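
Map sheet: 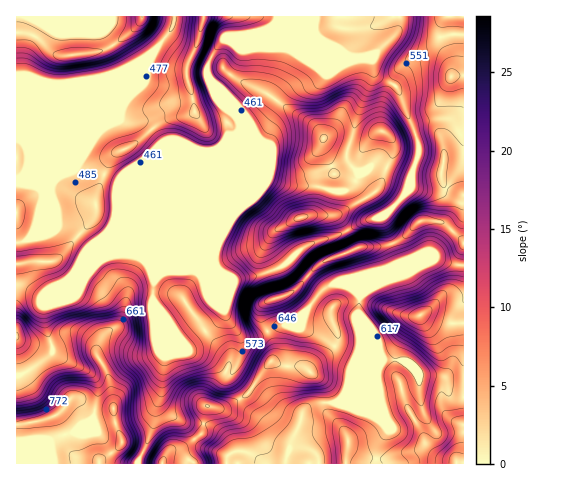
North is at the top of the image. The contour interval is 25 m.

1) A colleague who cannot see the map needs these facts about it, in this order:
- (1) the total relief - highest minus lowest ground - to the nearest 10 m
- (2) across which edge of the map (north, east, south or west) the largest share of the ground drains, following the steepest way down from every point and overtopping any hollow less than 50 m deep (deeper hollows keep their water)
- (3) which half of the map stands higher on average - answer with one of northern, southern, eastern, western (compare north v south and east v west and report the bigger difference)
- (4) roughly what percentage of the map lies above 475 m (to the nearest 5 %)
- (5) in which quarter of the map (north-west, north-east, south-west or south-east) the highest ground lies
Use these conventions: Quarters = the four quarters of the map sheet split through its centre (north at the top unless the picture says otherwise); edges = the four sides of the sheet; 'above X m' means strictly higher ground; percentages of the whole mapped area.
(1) From the lowest to the highest ground is roughly 450 m.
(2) The largest share of the runoff leaves by the northern edge.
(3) On average the southern half of the map is the higher ground.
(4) About 80 % of the map lies above 475 m.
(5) Look to the south-east quarter for the highest ground.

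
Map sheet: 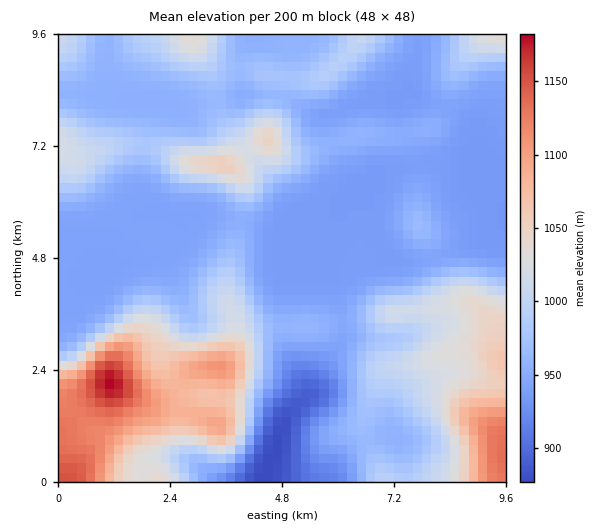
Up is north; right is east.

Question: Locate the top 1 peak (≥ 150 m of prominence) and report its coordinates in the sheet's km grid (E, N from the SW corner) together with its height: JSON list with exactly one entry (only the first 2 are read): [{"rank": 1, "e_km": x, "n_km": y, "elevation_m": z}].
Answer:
[{"rank": 1, "e_km": 1.14, "n_km": 2.11, "elevation_m": 1184}]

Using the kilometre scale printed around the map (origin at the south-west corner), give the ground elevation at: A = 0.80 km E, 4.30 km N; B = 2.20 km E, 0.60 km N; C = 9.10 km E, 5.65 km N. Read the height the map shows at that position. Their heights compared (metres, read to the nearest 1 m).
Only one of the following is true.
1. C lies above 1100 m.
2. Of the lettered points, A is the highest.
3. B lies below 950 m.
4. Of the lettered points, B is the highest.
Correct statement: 4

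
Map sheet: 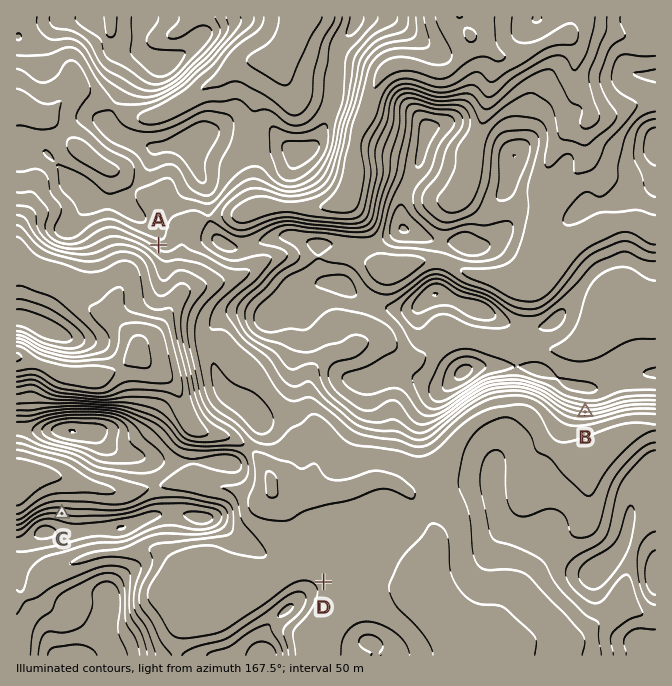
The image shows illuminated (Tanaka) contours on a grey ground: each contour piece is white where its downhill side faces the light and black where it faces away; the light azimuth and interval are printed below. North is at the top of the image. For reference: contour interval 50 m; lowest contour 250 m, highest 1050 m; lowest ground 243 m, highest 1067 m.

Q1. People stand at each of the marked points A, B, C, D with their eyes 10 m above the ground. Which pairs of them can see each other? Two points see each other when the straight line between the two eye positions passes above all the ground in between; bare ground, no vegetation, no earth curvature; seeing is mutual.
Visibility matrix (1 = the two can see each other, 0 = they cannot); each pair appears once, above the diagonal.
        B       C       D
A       0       0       0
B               1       1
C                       0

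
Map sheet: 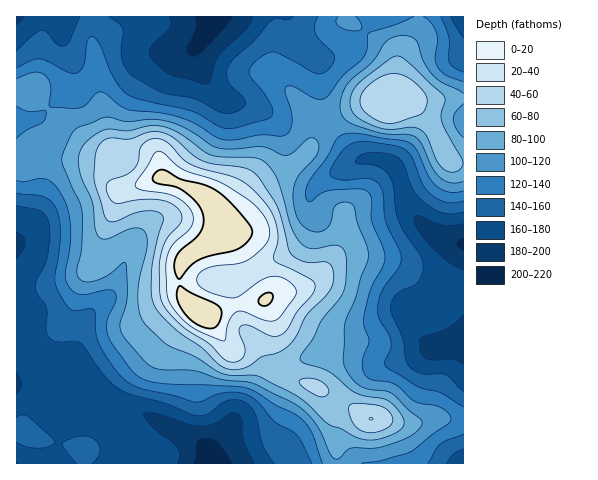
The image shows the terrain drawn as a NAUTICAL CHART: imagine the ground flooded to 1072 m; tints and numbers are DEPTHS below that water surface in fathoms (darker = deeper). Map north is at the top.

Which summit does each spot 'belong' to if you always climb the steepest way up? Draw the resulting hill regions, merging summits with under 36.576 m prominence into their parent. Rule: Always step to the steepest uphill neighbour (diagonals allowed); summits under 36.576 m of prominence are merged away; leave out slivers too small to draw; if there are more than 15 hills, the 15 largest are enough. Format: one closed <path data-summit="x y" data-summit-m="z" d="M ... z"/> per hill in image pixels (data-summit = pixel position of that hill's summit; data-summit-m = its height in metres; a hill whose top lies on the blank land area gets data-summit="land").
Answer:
<path data-summit="land" d="M374 16l-358 1 1 447 193 0 1-11 3-7 21-27 21-21 16-26 11-7 35-9 43 2 25 6 27-6 22-11 29-5 0-98-22-5-17-12-11-12-8-15-6-24-5-9-6-5-12-4-21 0-26-33-8-17-3-42-7-10 9 3 26-8 12-11z"/><path data-summit="371 419" data-summit-m="999" d="M463 343l-28 4-22 11-27 6-25-6-43-2-35 9-11 7-16 26-21 21-21 27-3 7 0 10 252 1z"/><path data-summit="385 96" data-summit-m="998" d="M463 16l-88 0-16 24-9 9-18 8-16 2 3 7 3 42 6 14 9 12 19 24 21 0 15 6 8 12 6 24 12 21 20 15 20 8 6-1z"/>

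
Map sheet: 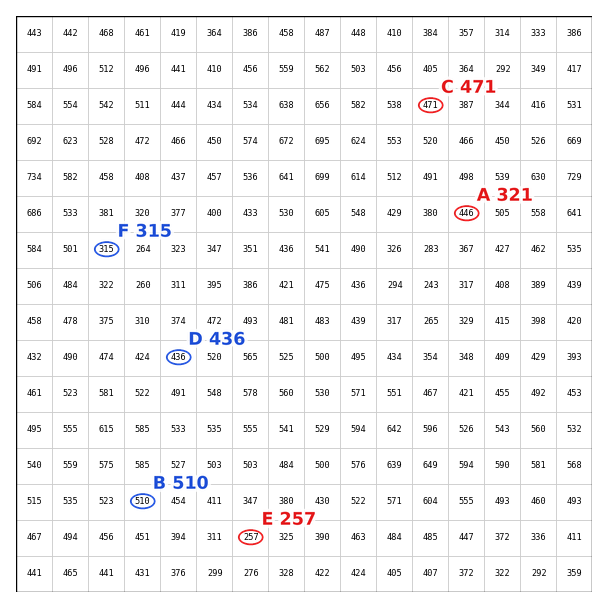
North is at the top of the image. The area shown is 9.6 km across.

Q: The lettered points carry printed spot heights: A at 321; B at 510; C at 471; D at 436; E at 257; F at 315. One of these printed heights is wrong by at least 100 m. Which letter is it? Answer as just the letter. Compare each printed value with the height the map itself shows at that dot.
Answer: A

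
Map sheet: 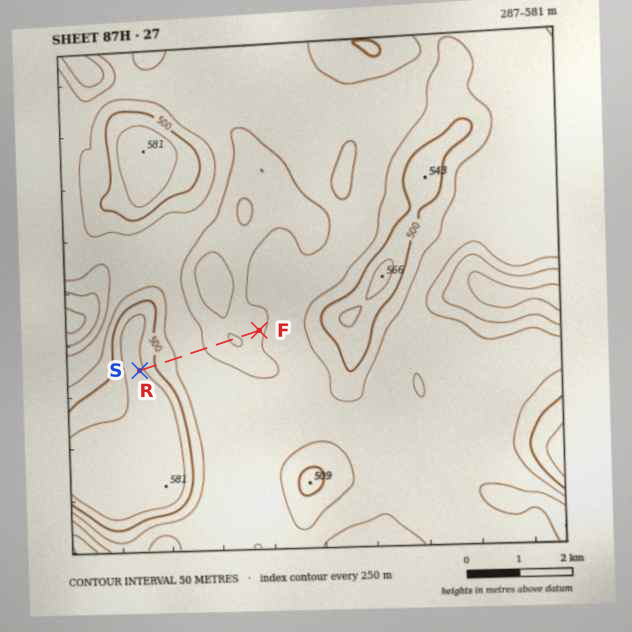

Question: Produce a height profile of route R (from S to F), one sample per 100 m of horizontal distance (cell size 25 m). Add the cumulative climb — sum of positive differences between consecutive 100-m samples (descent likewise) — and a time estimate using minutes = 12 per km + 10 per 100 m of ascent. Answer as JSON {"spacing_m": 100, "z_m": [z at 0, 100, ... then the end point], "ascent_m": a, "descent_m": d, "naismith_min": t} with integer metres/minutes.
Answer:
{"spacing_m": 100, "z_m": [563, 548, 526, 504, 485, 473, 464, 454, 445, 437, 431, 424, 416, 406, 394, 382, 370, 360, 353, 349, 349, 351, 355, 361, 370, 379], "ascent_m": 30, "descent_m": 214, "naismith_min": 33}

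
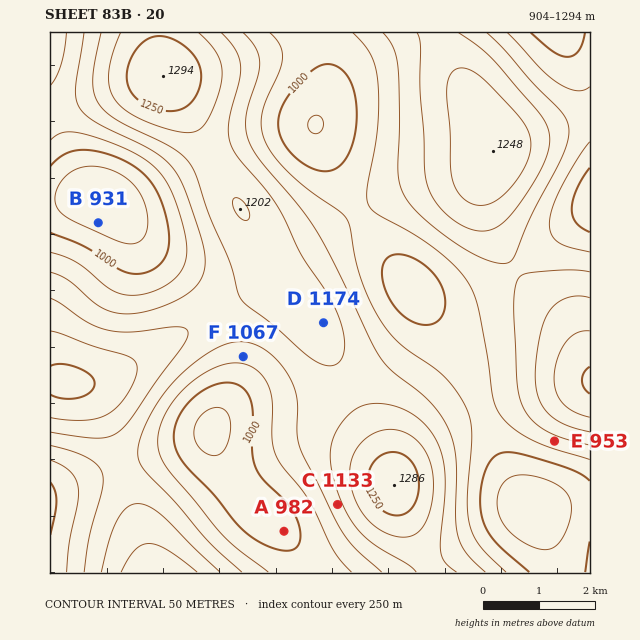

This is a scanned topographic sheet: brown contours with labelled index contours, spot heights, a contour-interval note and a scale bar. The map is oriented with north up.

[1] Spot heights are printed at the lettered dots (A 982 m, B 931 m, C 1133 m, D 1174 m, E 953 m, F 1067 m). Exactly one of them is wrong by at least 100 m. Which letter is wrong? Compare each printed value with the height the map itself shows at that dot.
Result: E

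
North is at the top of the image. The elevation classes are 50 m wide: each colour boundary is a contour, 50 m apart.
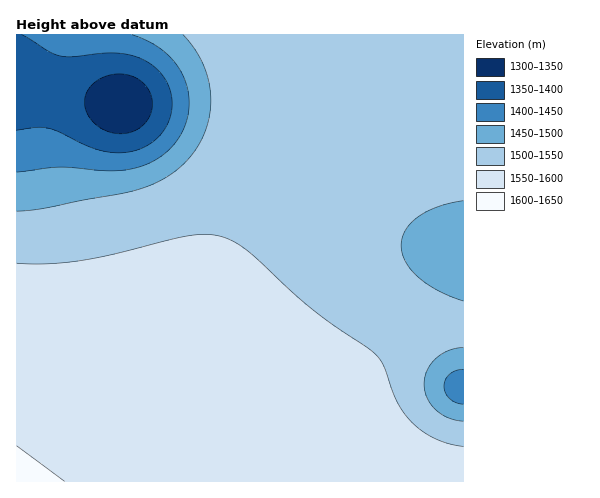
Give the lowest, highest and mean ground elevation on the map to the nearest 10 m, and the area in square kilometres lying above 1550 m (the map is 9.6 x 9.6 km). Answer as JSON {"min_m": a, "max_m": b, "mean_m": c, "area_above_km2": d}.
{"min_m": 1320, "max_m": 1600, "mean_m": 1530, "area_above_km2": 37.6}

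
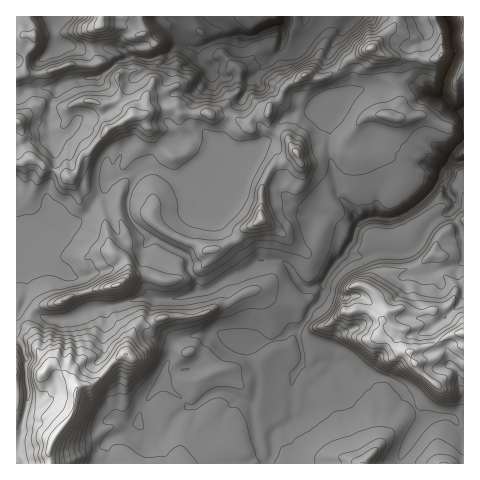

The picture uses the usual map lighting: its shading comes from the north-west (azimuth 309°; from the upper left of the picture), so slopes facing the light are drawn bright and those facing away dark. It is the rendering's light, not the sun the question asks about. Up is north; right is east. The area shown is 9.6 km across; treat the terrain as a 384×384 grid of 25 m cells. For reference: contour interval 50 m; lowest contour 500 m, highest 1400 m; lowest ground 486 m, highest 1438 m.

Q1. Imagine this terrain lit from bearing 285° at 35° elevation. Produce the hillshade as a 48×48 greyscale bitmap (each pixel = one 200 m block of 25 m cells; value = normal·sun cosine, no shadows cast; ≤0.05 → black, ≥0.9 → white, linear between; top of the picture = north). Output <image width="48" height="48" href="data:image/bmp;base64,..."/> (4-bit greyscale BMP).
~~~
<image width="48" height="48" href="data:image/bmp;base64,Qk32BAAAAAAAAHYAAAAoAAAAMAAAADAAAAABAAQAAAAAAIAEAAATCwAAEwsAABAAAAAAAAAAAAAAABEREQAiIiIAMzMzAERERABVVVUAZmZmAHd3dwCIiIgAmZmZAKqqqgC7u7sAzMzMAN3d3QDu7u4A////AL3pMzNpmpmqqZmZmZiaqqq7vMlEeszKh83qIjNpqZmqqZmZmYiaqqu6qruEaby6iN3rIBNYmZmqqpmZmYiZqqqqqqunV6u5iM3tgAJoiJmqqpmZmYiZqqqqqqqph5q6mLzdxABIiImqqqmZmYmZmqqqqqqpmImqmZzcyQAWiHmqmaqpmYmZmaqqqqqZmZmZmWvLyzAEh2iqmZmpmZmZmaqqqqqpmZqXZlvKvHEBZ1eZmpiJmZmZmqqqqqqpmauoIWzIq6YQRkR5qqmImYiZmaqqqqqpmavHIY3XmoiUJTFImqqpiIiZmaqqqpmZmqqIZI36iHardkAFmZqqmImZmZqZqqq6ipdnma38mId86mACmpiIiZqpmZqZmrqrqpd3iu3bl4iL7GMjiqh4mZqqmZqZq7uaupmImu25mamK3HVUaJiJmZmZmqqZvN2oiIrMu9uYmruqzKdkVmZomZmZib7Jis7JiHet7rqIiau7vMmpd3ZFeJmZiJzvyIvJeIiJzrupZGiaq7maqquVZ4mYiYnP/Zmqh4mYmqvdxjVmVomJqqu6mIiIiIiu/suoiImbl6q7zLu5QBWId3mru6mHiIie/7uGaJmbupqqqr3u1QSZhmd4q7qYeJiM/9hmeZmqqpmZmqvN21WJmJl2eKupiahp3duZmZmZmZmZmqq7uneZmKuGVnipmqhmrMzKq7qYiJmZqru7l2ipmbynVWeJmZh2e8qqqs24d5mZmqvLl3iZqquph1Z4h3iHacuqqa3Zh5mZmqu7mHiqqZmqu4ZnhmmXd7yqqpvbdpmZmaq6mIqpiJmazdpUVmmYhoyqu6m9p5mZmZqqmKuXiJmZrO5yV3iZhmeZnNuqzZmZmpiamauYeJmZmt6Ed3iZiIiIZI3Zm5iJqpeKqauoiJmZms2ViHeZmZiZlzbbrJmKuXZ5qauYiZmZmb2WiXZ4mZmZmXJ8zZmJylRoqZqpmZmZmay3inVomZmZmYUp7niYu3RYmZmpmJmZmavJmnRYmZmZmYYl76l3rLU3mZmqmHiZmZrMu2NYqZiZmIYxn6horMo0iZmaqYiZmZm87EN5qZmZmYhRXXd5q8yTR5mHiZiJmYic21WKuYmZmIiGAFVpqrzqRHl2eIiJqpeKuXeKuoiZmHiZMDRpqavduGdViImImqmHiYiZq6mZl2eZQHZpuYqrzadViZunebymWImZq8u6mIhkILqIvLqpq7l3mIqpiM3JVniZmru7qHZEiaqYrMuqqrt2h2icyJvNhnd5maqqqVIb23eHirq8uayXl0SMynreyWZmeJmqmHYW/WeHVnid2IuniVN7yord3sd3Z4iIiHcx73asuHh2q5iJl2ebyneszdqLuIh2d4hQn3RazKunV5mHmHm7qZmKq92r7bmGV5qwCpUVq8uXeZlROJm7mbuYmr3K3/10V5rBCacjm7llaJhiJ5mIiau5q6zJvv6mZ3mwX6c0vu2ER5czaKmIiJZ53ZrKnP7chmigX5Y2rf/VRnQmiJmZmZhDrqqqmt3upmpgvw=="/>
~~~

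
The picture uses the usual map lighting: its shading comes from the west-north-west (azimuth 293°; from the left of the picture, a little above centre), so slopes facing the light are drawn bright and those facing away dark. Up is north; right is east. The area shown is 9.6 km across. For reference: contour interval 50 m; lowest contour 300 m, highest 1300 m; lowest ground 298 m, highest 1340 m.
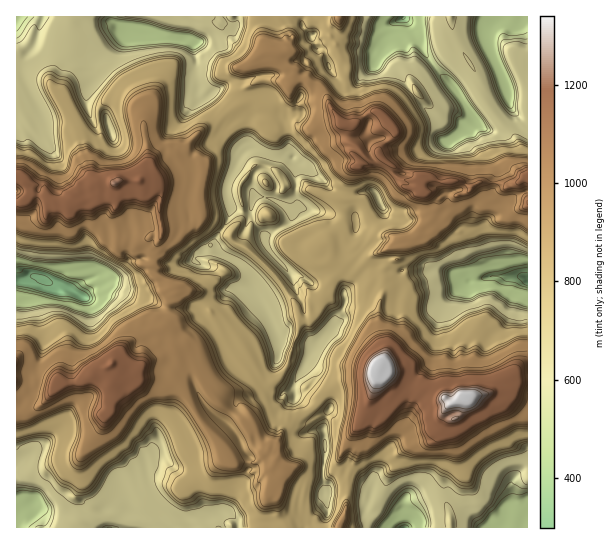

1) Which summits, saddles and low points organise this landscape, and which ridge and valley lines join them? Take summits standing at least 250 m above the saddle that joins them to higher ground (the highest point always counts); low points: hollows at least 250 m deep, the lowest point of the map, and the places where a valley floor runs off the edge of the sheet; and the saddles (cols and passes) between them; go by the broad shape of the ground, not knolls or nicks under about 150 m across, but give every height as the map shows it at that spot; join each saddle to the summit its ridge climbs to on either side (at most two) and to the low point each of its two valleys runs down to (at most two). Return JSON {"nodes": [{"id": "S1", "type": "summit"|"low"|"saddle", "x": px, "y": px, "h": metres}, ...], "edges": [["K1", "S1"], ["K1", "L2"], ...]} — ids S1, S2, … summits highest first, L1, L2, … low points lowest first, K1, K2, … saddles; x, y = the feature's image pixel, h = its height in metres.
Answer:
{"nodes": [
{"id": "S1", "type": "summit", "x": 379, "y": 367, "h": 1340},
{"id": "S2", "type": "summit", "x": 114, "y": 183, "h": 1227},
{"id": "S3", "type": "summit", "x": 389, "y": 121, "h": 1164},
{"id": "L1", "type": "low", "x": 41, "y": 278, "h": 298},
{"id": "L2", "type": "low", "x": 527, "y": 281, "h": 310},
{"id": "L3", "type": "low", "x": 403, "y": 18, "h": 345},
{"id": "L4", "type": "low", "x": 405, "y": 527, "h": 357},
{"id": "L5", "type": "low", "x": 33, "y": 502, "h": 472},
{"id": "L6", "type": "low", "x": 137, "y": 33, "h": 474},
{"id": "K1", "type": "saddle", "x": 38, "y": 195, "h": 1155},
{"id": "K2", "type": "saddle", "x": 493, "y": 183, "h": 1051},
{"id": "K3", "type": "saddle", "x": 21, "y": 406, "h": 995},
{"id": "K4", "type": "saddle", "x": 222, "y": 117, "h": 822},
{"id": "K5", "type": "saddle", "x": 382, "y": 270, "h": 822}],
"edges": [["K1", "S2"], ["K1", "L1"], ["K1", "L6"], ["K2", "S3"], ["K2", "L2"], ["K2", "L3"], ["K3", "S2"], ["K3", "L1"], ["K3", "L5"], ["K4", "S2"], ["K4", "S3"], ["K4", "L4"], ["K4", "L6"], ["K5", "S1"], ["K5", "S3"], ["K5", "L2"], ["K5", "L4"]]}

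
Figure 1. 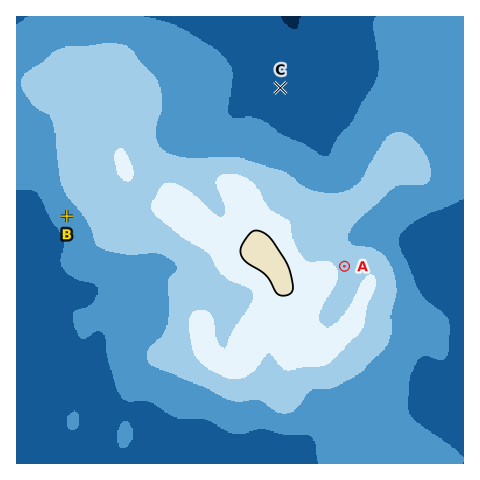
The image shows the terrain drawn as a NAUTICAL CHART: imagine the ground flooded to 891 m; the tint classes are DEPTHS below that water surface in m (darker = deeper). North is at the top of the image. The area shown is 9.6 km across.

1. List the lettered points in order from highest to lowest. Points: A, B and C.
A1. A B C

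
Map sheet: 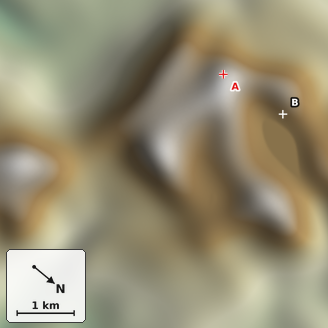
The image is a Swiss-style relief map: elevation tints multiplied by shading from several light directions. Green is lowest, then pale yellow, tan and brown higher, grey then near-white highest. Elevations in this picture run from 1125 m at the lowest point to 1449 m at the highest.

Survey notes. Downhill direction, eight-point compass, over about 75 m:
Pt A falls SW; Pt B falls E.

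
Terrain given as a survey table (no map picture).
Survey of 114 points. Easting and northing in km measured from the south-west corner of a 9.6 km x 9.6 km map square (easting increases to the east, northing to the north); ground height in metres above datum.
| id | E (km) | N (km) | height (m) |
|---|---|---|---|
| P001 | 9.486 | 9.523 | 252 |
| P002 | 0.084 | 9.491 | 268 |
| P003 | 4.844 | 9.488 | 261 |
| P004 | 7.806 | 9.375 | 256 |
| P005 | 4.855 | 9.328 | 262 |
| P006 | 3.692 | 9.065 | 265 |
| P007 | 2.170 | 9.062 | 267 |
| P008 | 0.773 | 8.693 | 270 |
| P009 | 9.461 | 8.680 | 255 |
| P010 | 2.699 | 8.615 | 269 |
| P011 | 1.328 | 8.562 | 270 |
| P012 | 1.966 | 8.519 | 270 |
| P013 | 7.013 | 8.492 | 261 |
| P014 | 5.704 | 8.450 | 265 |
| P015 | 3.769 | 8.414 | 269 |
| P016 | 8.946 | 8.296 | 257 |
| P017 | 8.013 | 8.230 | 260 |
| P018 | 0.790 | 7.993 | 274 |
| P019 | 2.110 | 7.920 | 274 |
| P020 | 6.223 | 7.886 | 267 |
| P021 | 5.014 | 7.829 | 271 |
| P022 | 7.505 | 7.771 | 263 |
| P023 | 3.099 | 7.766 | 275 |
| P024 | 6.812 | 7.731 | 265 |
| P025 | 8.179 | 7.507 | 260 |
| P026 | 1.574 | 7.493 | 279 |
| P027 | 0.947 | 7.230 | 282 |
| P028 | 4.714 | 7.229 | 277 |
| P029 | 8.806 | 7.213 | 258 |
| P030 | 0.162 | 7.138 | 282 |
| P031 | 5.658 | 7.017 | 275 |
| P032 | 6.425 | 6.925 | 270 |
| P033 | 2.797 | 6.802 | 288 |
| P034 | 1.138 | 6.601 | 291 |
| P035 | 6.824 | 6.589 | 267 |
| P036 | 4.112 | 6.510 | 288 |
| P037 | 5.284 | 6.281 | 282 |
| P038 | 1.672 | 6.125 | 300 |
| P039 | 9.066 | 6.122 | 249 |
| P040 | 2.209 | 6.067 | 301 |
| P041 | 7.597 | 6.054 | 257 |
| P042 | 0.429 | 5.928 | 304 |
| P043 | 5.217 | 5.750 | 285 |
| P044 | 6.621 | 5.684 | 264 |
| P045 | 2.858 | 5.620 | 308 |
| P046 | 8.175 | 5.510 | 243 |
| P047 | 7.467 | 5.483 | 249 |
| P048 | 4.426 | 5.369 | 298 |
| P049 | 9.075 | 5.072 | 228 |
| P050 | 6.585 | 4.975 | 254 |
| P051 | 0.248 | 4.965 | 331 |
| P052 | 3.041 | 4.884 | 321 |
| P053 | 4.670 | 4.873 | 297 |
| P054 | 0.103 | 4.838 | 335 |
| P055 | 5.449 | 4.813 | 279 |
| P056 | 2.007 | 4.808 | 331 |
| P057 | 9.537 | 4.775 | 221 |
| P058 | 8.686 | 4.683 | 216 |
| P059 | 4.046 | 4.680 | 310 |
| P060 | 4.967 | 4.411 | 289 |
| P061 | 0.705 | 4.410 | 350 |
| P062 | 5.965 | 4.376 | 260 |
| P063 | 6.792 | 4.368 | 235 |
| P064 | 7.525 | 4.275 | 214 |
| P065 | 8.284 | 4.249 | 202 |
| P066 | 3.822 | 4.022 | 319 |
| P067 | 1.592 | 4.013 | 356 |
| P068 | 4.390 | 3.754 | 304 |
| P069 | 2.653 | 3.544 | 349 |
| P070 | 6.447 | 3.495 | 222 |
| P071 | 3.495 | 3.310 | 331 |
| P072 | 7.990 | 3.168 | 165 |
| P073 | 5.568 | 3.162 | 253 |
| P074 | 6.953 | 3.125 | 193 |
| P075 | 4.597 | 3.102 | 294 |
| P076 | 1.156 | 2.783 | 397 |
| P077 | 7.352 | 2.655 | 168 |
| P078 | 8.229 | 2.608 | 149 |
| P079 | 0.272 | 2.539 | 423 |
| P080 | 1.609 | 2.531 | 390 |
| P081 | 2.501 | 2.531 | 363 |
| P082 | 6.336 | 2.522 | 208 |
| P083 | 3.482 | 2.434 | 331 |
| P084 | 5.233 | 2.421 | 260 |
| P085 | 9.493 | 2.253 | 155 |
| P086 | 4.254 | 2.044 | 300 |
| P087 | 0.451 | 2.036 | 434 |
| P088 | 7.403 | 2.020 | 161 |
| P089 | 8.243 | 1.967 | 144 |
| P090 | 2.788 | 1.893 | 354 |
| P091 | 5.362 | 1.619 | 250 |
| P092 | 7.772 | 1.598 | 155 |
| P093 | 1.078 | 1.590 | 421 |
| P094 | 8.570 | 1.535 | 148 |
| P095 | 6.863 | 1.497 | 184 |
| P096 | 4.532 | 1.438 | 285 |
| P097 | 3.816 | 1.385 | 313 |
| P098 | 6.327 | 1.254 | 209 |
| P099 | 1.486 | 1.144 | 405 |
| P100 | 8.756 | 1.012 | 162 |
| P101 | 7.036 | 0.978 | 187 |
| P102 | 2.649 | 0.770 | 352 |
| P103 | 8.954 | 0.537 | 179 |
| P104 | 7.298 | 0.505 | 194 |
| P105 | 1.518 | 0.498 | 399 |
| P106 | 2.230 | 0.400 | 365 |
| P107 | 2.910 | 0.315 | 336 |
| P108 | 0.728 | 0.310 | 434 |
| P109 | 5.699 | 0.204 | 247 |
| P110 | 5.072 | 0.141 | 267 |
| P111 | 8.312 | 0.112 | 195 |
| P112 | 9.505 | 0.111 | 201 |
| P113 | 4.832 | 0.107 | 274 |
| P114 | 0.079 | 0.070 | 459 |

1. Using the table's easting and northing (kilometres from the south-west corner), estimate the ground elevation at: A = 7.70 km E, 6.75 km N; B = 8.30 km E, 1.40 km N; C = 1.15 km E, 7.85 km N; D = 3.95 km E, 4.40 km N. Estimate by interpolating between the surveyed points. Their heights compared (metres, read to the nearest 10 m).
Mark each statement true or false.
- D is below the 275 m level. false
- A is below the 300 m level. true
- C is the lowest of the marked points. false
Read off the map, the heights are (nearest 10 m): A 260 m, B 150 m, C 280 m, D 310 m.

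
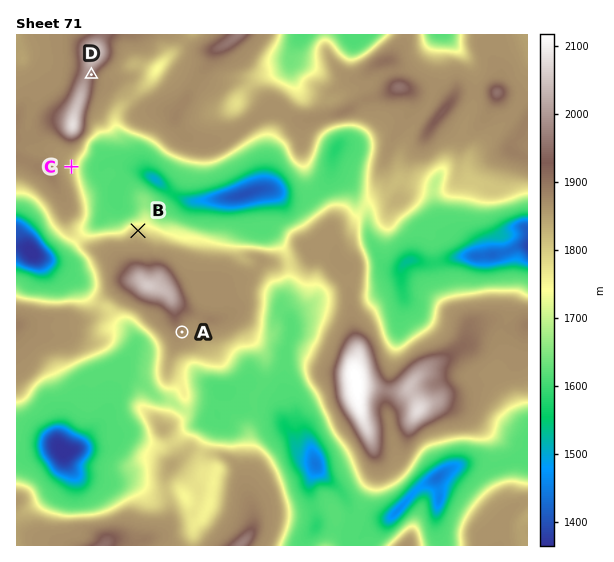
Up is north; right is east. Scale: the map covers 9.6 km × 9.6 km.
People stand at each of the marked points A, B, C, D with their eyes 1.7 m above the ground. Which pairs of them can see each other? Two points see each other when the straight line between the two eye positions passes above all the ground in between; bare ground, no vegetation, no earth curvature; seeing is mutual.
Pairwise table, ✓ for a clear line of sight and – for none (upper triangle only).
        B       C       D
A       –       –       –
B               ✓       ✓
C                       –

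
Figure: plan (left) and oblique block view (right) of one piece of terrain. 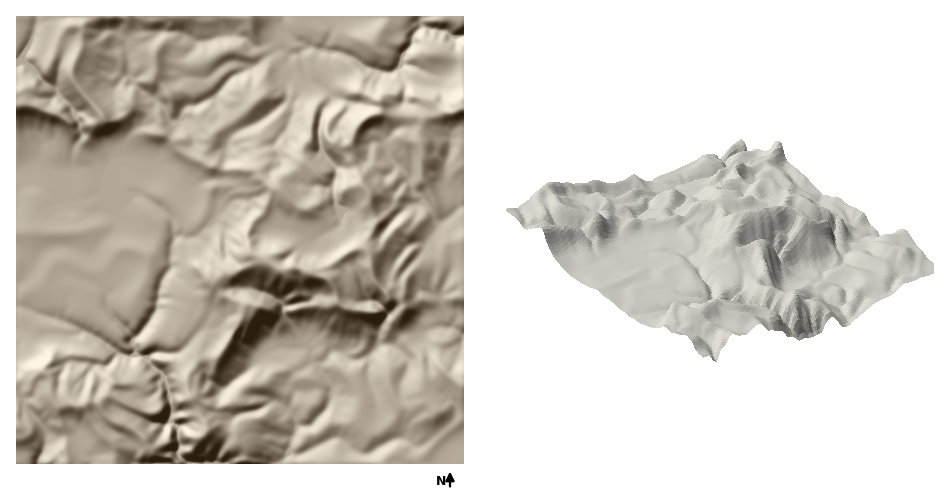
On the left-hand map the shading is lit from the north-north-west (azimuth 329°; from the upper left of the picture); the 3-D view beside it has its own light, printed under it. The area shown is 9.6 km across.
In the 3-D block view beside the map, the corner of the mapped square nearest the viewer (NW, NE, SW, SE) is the SW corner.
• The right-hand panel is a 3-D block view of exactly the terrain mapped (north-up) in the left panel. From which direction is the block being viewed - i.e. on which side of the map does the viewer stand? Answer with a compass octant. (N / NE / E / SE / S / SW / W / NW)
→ SW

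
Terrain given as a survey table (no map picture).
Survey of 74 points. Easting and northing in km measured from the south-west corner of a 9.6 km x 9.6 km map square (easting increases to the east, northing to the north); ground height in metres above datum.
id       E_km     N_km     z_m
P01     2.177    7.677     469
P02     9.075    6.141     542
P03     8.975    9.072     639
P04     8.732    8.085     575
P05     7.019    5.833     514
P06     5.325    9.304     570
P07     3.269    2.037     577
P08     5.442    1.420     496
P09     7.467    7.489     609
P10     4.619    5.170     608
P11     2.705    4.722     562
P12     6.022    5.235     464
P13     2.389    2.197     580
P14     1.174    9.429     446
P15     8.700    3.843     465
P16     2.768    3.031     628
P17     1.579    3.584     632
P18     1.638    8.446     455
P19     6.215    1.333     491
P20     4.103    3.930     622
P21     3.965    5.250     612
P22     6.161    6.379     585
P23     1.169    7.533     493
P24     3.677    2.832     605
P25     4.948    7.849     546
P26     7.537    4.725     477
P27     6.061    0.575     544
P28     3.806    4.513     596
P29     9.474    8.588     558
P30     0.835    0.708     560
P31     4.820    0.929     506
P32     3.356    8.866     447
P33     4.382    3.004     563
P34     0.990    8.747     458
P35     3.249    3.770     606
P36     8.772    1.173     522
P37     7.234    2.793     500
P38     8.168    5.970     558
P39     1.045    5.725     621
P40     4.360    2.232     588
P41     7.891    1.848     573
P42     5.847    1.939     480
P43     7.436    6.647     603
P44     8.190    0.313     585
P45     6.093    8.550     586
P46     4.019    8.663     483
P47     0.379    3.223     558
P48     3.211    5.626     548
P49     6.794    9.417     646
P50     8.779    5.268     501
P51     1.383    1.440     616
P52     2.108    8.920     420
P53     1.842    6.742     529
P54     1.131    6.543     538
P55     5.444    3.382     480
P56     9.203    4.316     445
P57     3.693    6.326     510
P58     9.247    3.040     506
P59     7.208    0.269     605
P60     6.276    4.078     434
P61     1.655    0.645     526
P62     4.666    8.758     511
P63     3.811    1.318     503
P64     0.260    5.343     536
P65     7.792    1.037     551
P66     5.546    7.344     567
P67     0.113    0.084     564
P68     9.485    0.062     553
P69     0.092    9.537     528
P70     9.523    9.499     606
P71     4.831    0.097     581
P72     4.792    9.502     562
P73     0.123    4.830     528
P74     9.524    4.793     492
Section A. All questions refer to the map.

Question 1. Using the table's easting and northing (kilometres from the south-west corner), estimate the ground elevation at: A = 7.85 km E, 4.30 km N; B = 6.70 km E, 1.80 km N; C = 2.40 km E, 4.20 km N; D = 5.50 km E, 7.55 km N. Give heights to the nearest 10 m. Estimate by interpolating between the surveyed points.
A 450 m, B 480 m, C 620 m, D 560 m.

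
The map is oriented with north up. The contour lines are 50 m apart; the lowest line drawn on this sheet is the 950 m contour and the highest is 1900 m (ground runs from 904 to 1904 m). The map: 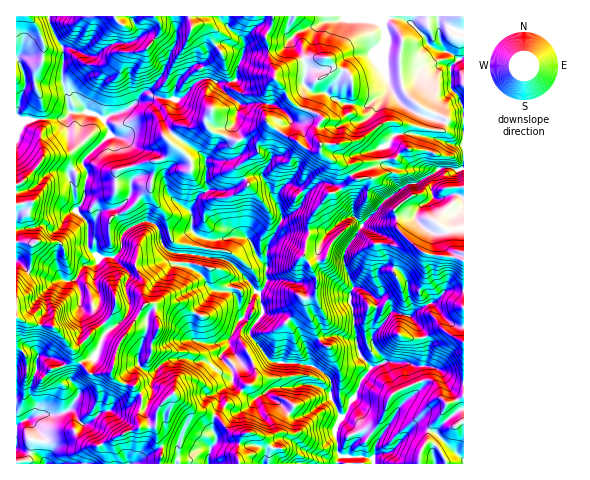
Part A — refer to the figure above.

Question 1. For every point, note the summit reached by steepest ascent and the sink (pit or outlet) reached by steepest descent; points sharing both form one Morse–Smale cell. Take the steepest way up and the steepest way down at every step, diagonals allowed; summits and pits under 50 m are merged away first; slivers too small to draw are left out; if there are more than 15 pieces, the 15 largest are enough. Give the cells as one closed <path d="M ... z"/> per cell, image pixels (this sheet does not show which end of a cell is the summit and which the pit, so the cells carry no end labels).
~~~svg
<path d="M463 16l-172 0-2 12 3 4 5 1-6 7 14 24-1 21 7 6-6 5-3 14-8 9-3 0-6-7-11-7-14-3-19 3-13-10-10-12 11-1 8-4 0-8 5-17-15-9-9 0-8 8-6 11-12 3-14 14-5 19-21-3-6 5-9 1-14 10-11 2-8 5 5 17-23 21-4 8-11 6-3 4 5 13 4 18-1 4 11 12 1 26 10 10 15 0 9-12 0-11 7-7 11-6 8-1 10 7 4 15 6 7 22 5-1 11 13 8 9 15 19 2 7 6 3 10 6 5-18 28 2 6-9 8 0 4 11 12 1 8-2 4-11 9 0 11 15 10 6 0 7-4 10-12 8-4 1 3 11 7 9 11 12 4 12-4 19-14 10 17-6 15 3 18 3 6-3 9 127-1 0-79-11-3-11-9-9-5-19-1-7-4-23 0-12-20 1-8 18-22 15 4 6-2 1-6-5-13 0-11-2-6-11-10-11-1-5 2-1 12 2 12-3 4-3 0-13-9-8-1-9-24 0-8 3-9 15-22 17-17 28-23 11-1 11-8-5-6-27 0-12-4-3-6 0-12 4-1 4-7 8-5 16 0 23 4 15 6 12 1 0-39-6-10-7-7-1-18 1-4 8-8 5-2z"/><path d="M451 168l-12 1-21 14-11 1-19 14-26 26-12 19-6 12 0 8 9 24 8 1 13 9 3 0 3-4-2-12 1-11 10-3 10 3 9 14 0 11 5 13-1 7 6-6 14-6 15 17 9 6 7 2 1-159-9 1z"/><path d="M173 16l-124 0 2 11 12 20 0 36 4 13 1 14 3 3 16-1 18 7 27-13 12-14 4-1 6-6 10-15 12-29z"/><path d="M172 252l-3 0-8 9-23 5-11 5 2 6-3 7 0 7 3 9 0 11-12 14-13 10-9 21-14 7 8 10 10 1 12-2 4 7 8 5 11 2 6 7 3 0 8-7 5-14-1-1-7 1-4-2-6-6-1-4 10-30 1-16 5-5 13 0 12 7 13 17 0-11 7-15 15-17-6-5-6-11-12-8 0-12z"/><path d="M266 392l-8 4-10 12-7 4-6 0-8-5-7-5 0-4-1 7-5 11 5 2 11 13 7 4 7-1-3 10 21 2 4 5-2 13 72 0 4-9-3-6-3-18 6-15-7-14-3-3-19 14-16 4-24-18z"/><path d="M48 16l-32 1 0 102 4 2 44-2 7-7-3-2-1-14-4-13 0-36-12-20z"/><path d="M17 261l-1 55 12 7 27 5 21 25 5 9 13-4 10-23 4-5-14-18-7-1-7-5 0-16-3-9-2-1-23 1-9-5-14-3z"/><path d="M17 344l-1 81 12-5 10 11 3 10 9 0 18-6 7 0 14 10 10 0 1-3-8-14-11-5-5-9-8-4 11-15-2-7-6-7 9-17-4-11-3-3-1 7-6 8-16 5-8 9-16-7-1-17z"/><path d="M87 112l-17 1-6 6-47 1-1 28 2 5 25 22 12-4 14 4 13-10 4-8 23-21 0-5-5-12z"/><path d="M291 39l-7 10-6 2-33 1-6 11-2 15-8 4-11 0 1 3 9 10 13 10 17-3 16 3 11 7 6 7 3 0 8-9 3-14 6-5-7-6 0-24-10-14z"/><path d="M76 211l-7 2-7 12-6 5-4 0-6-5-29 5-1 30 13 13 14 3 9 5 21 0 5-4 6-11 13-3 2-5-11-10-1-26z"/><path d="M221 356l-11 5-38-2-8 3-8 8-5 16-10 7 1 12-4 9 2 12 15 0 5-20 14-13 21 17 19 5 5-10 1-14 11-9 2-4-1-8z"/><path d="M220 16l-46 1 2 24-12 29-10 15-14 11-3 6 9-1 6-5 21 3 5-19 14-14 12-3 6-11 8-8 9 0 17 9 0-12-14-12z"/><path d="M17 149l-1 80 16-1 9-3 5 0 6 5 7-2 6-11 12-8-4-21-5-13-8-4-13 4-6-1-19-17z"/><path d="M166 309l-13 0-6 7 0 14-10 28 1 6 6 6 10 2 10-10 8-3 38 2 10-4 10-11-2-6-12 4-22-4-9-17z"/>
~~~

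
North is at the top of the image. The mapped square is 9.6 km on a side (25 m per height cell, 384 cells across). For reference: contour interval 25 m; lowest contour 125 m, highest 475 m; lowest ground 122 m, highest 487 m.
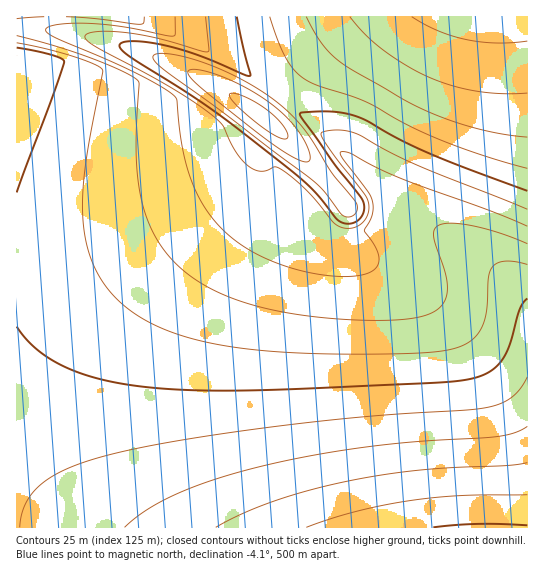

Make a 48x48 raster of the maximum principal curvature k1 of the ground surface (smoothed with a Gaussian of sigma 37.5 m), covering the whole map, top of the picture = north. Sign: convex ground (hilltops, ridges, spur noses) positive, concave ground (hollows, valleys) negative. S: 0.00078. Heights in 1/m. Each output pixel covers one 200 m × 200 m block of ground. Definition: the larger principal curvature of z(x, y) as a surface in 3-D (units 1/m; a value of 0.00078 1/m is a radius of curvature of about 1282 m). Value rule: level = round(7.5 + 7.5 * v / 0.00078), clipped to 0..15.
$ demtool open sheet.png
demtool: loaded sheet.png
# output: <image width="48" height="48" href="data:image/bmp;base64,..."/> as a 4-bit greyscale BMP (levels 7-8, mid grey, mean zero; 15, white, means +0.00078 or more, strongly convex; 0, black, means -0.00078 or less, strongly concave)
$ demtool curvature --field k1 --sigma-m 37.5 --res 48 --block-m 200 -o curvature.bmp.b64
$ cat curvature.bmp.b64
<image width="48" height="48" href="data:image/bmp;base64,Qk32BAAAAAAAAHYAAAAoAAAAMAAAADAAAAABAAQAAAAAAIAEAAATCwAAEwsAABAAAAAAAAAAAAAAABEREQAiIiIAMzMzAERERABVVVUAZmZmAHd3dwCIiIgAmZmZAKqqqgC7u7sAzMzMAN3d3QDu7u4A////AIiIiIiIiIiIiIiIiIiIiIiHd3d3d3d3iIiIiIiIiIiIiIiIiIiIiIiId3d3d3d3iIiIiIiIiIiIiIiIiIiIiIiIh3d3d3d4iIiIiIiIiIiIiIiIiIiIiIiIiHd3d3eIiIiIiIiIiIiIiIiIiIiIiIiIiId3d3eIiIiIiIiIiIiIiIiIiIiIiIiIiIh3d3iIiIiIiIiIiIiIiIiIiIiIiIiIiIiHd4iIiIiIiIiIiIiIiIiIiIiIiIiIiIiIiIiIiIiIiIiIiIiIiIiIiIiIiIiIiIiIiIiIiIiIiIiIiIiIiIiIiIiIiIiIiIiIiIiIiIiIiIiIiIiIiIiIiIiIiIiIiIiIiIiIiIiIiIiIiIiIiIiIiIiIiIiIiIiIiIiIiIiIiIiIiIiIiIiIiIiIiIiIiIiIiIiIiIiIiIiIiIiIiIiIiIiIiIiIiIiIiIiIiIiIiIiIiIiIiIiIiIiIiIiIiIiIiIiIiIiIiIiIiIiIiIiIiIiIiIiIiIiIiIiIiIiIiIiIiIiIiIiIiIiIiIiIiIiIiIiIiIiIiIiIiIiIiIiIiIiIiIiIiIiIiIiIiIiIiIiIiIiIiIiIiIiIiIiIiIiIiIiIiIiIiIiIiIiIiIiIiIiIiIiIiIiIiIiIiIiIiIiIiIiIiIiIiIiIiIiIiIiIiIiIiIiIiIiIiIiIiIiIiIiIiIiIiIiIiIiIiIiIiIiIiIiIiIiIiIiIiIiIiIiIiIiIiIiIiIiIiIiIiIiIiIiIiIiIiIiIiIiIiIiIiIiIiIiIiIiIiIiIiIiIiIiIiIiIh4iIiIiIiIiIiIiIiIiIiIiIiIiIiIiId4iIiIiIiIiIiIiIiIiIiIiIiIiIiIiHd4iIiIiIiIiIiIiIiIiIiJmIiIiIiIh3d4iIiIiIiIiIiIiIiIiIiu/YiIiIiIh3d4iIiIiIiIiIiIiIiIiIfP/7eIiIiId3eIiIiIiIiIiIiIiIiIiHr//7eIiIiId4iIiIiIiIiIiIiIiIiIh5//65iIiIiIiIiIiIiIiIiIiIiIiIiIeO/+yIiIiIiIiIiIiIiIiIiIiIiIiIiInv/siIiIiIiIiIiIiIiIiIiIiIiIiIiJ7//XeIiIiIiIiIiIiIiIiIiIiIiIiIiu//2Hd4iIiIiIiIiIiIiIiIiIiIiIiIv//9h3d4iIiIiIiIiIiIiIiIiIiIiIiM///Zh3d4iIiIiIiIiIiIiIiIiIiIiHrv//2YiIiIiIiIiIiIiIiIiIiIiIiIeM///8iIiIiIiIiIiIiIiIiIiIiIiIh4vv//6oiIiIiIiIiIiIiIiIiIiIiIh3i+///9mIiIiIiIiIiIiIiIiIiIiId3ec7///6oiIiIiIiIiIiIiIiIiHd3d3ib7////riIiIiIiIiIiIiIiIiIiHeIq97////+uIiIiIiIiIiIiIiIiIiIiN7///////24iIiIiIiIiIiIiIiIiIiIiP//////7JiIiIiIiIiIiIiIiIiIiIiIiP///+25iIiIiIiIiIiIiIiIiIiIiIiIiA=="/>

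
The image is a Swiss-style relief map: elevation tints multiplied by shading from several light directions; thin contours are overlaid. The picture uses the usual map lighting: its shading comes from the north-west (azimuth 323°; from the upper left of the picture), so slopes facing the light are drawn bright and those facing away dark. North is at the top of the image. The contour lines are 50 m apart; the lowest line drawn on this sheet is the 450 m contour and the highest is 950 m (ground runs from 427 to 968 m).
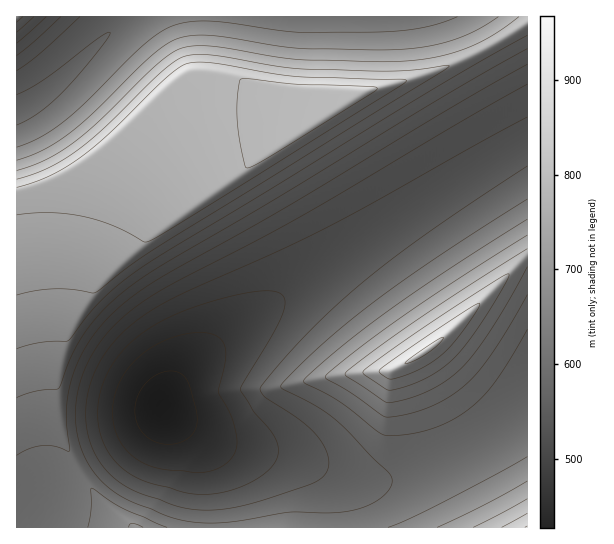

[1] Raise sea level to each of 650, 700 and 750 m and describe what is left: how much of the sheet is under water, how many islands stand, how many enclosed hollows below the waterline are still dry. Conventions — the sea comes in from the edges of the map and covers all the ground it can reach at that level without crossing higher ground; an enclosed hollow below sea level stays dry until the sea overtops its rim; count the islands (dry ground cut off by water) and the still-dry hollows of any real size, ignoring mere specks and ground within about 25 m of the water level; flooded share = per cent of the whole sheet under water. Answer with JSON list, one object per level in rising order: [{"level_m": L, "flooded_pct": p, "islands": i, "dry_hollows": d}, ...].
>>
[{"level_m": 650, "flooded_pct": 34, "islands": 0, "dry_hollows": 0}, {"level_m": 700, "flooded_pct": 52, "islands": 0, "dry_hollows": 0}, {"level_m": 750, "flooded_pct": 64, "islands": 0, "dry_hollows": 0}]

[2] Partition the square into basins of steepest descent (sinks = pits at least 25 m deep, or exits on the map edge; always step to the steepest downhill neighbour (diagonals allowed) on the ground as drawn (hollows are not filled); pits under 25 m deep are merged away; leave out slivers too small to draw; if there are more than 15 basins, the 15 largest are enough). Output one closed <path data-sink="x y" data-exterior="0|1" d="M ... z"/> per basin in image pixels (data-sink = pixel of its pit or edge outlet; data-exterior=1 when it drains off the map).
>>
<path data-sink="165 410" data-exterior="0" d="M527 24l-34 21-35 18-48 17-53 13-38 24-36-10-40-7-40 0-28 5-30 14-50 38-25 16-23 11-30 8-1 335 511 1z"/><path data-sink="17 110" data-exterior="1" d="M527 16l-510 0-1 175 11 0 43-18 25-16 46-36 22-12 40-9 40 0 40 7 36 10 38-24 53-13 48-17 35-18 34-21z"/>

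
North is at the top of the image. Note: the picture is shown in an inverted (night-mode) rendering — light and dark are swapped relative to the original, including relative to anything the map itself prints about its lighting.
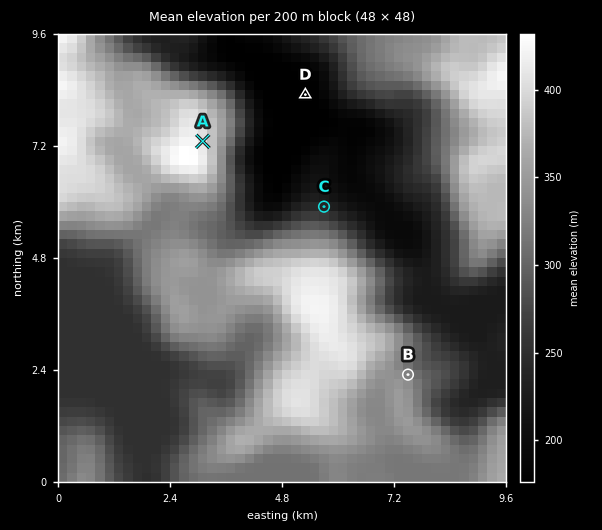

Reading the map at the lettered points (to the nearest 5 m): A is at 410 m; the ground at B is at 325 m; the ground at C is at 235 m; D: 175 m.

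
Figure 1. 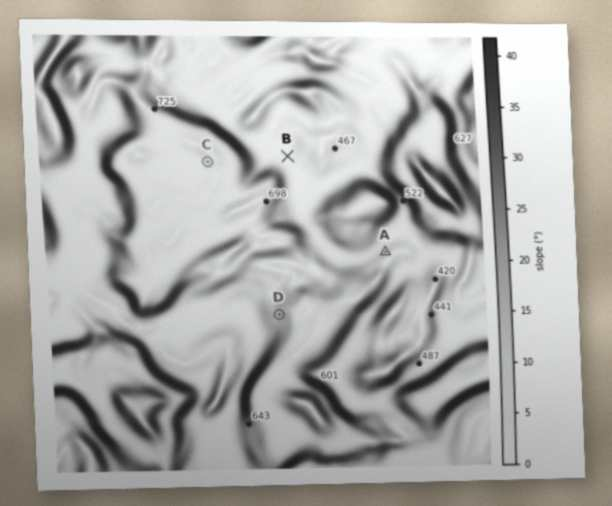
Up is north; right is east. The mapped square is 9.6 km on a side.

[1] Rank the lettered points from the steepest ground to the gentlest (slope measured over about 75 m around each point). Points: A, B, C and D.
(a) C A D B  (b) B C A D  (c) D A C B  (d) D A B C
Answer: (c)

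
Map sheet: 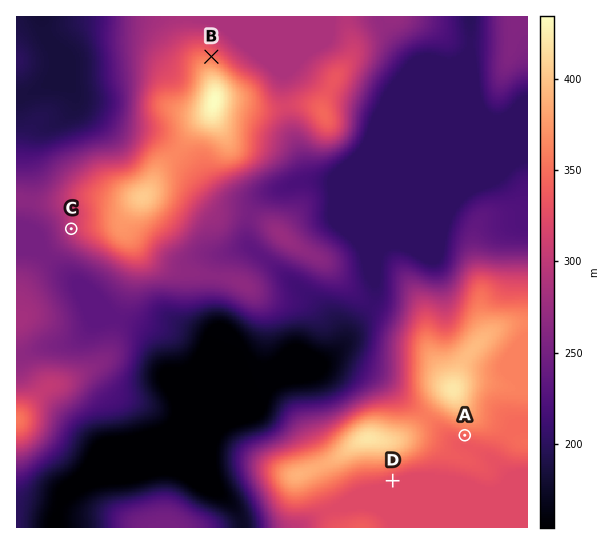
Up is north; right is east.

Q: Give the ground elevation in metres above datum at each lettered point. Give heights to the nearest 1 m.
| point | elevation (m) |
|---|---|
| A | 343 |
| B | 351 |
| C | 299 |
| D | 323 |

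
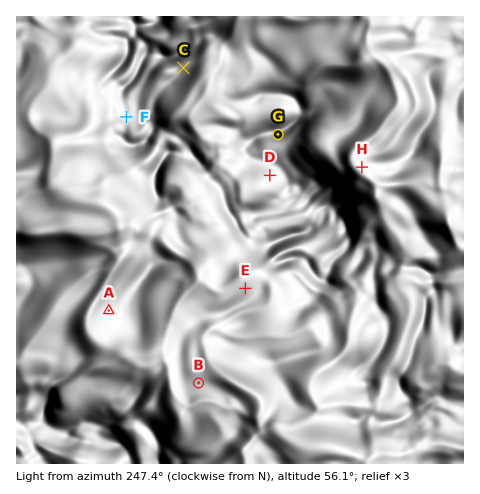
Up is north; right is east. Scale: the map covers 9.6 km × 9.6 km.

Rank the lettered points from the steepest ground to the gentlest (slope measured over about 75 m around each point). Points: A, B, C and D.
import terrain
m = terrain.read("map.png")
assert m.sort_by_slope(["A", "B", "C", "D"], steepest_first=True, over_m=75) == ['D', 'A', 'C', 'B']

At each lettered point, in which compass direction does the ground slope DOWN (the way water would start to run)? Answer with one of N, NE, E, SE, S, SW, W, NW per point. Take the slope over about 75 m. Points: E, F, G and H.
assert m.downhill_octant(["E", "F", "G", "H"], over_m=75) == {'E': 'NW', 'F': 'W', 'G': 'S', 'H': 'W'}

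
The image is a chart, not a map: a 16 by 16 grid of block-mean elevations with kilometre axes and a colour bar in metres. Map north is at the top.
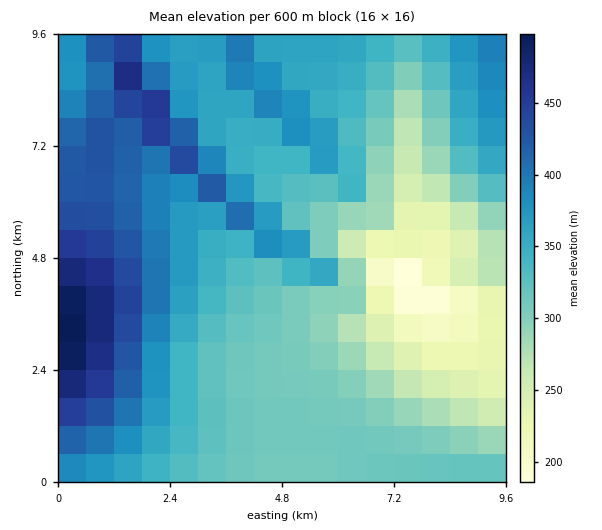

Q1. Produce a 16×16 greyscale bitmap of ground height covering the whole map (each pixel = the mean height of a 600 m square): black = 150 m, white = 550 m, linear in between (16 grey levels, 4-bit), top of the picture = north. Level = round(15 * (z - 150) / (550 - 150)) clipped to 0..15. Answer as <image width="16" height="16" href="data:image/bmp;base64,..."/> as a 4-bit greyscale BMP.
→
<image width="16" height="16" href="data:image/bmp;base64,Qk32AAAAAAAAAHYAAAAoAAAAEAAAABAAAAABAAQAAAAAAIAAAAATCwAAEwsAABAAAAAAAAAAAAAAABEREQAiIiIAMzMzAERERABVVVUAZmZmAHd3dwCIiIgAmZmZAKqqqgC7u7sAzMzMAN3d3QDu7u4A////AJiHdmZmZmZmqZh2ZmZmZmW7mHdmZmZVRMuodmZmZUQz3Kl2ZmZUMzPcuYdmZVMiI9y5h3ZmYyEjzLmHdnhSE0W7qYh5hkMzNbupiKhmVTNFqqmah3d1RGeqqbl3eHVFeKqrqIiYdkZ4mruIiZh2VomKyoiZiIdniZq5iJiIh3eJ"/>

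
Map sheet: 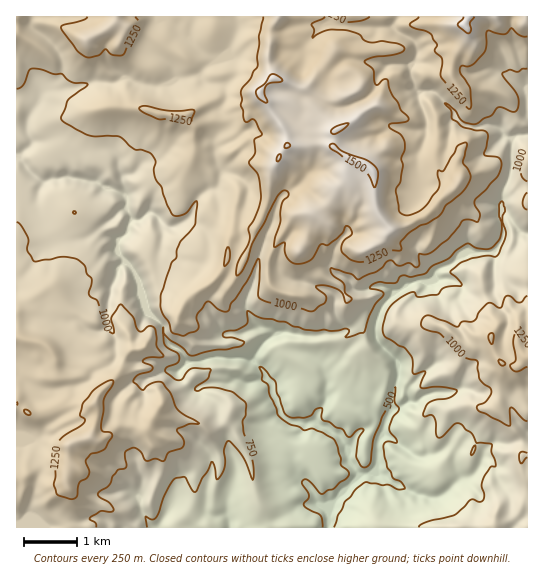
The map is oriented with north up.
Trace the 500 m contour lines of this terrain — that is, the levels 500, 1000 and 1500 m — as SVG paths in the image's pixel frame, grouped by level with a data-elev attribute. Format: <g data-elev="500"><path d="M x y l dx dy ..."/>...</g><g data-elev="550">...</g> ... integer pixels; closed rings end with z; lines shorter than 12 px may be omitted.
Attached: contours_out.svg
<g data-elev="500"><path d="M323 527l-3-12-16-9 0-3 4-4 1-4-7-13 3-3 2 1 15 14 5-4 7-1 5-6 8-5 2-5-8-8 0-7-3-11-5-9-20-9-10 1-4-3-10-3-11-9-2-8-6-12-2-10-6-6 0-5-3-7 4 1 12 14 2 11 7 20 3 3 6 2 12 0 6-3 4-5 6-2 1 1 0 10 8 3 7 6 5 1 7 8 9-7 5-1-5 10-2 16 4 10 3 2 4-1 3-3 4-25 21-51 0 15 4 7-7 9-3 11 8 13-11 0-3 5 4 21 4 3 2 7 8 4 4 7-7 0-9-4-7 0-17-3-9 7-11 13-7 13-4 12"/></g><g data-elev="1000"><path d="M96 527l-1-4-5-4 1-2 10-6 9 1 4-2-4-7-11-6-1-3 11-8 3-9 6-7 8-3 0-16 5-3 4 0 6 4 5 9 9-2 8 2 6-9 12-3 2-3 1-5-7-10 1-2 11-5 10-1-21-13-8-17-8-11-5 0-6 1-8 7-10-8 4-7 13-4 3-2-2-3-8-4 1-3 6-2 13 0-6-11 0-9-3-10-5-1-7 5-3 0-3-4-3-11-12-12-10 14 3 15-1 1-9-4-1-8-5-20-9-8 3-15-5-5-3-9-7-6-11-2-32 4-7-11 2-9-1-4-7-12-4-3"/><path d="M527 453l-4-1-3 1-1 5 2 5 6-6"/><path d="M527 296l-5 6-3 1-2-1-7-6-4 0-5 12-10-5-3 0-8 8-6 10-12 1-4 5-29-12-6 3-2 7 4 4 16 5 8 7 13 16 15 4 3 18 10 9 1 3-5 10-9 5 1 4 31 16 1-1 0-15 1-3 12 12 4 2"/><path d="M527 193l-3 4-1 6 1 4 3 3"/><path d="M527 149l-4 2-1 3-1 13 1 10 5 4"/><path d="M17 89l6-4 6-14 4-3 9 2 12 4 8 0 5 6 7 3 13 0 0 3-19 15-7 16 1 4 27 14 30 2 15 12 8 1 9 4 4 7-1 9 1 8 7 9 5 18 6 10 5 1 7-2 12-13-2 24-15 17-3 8-1 8-5 5-10 32 0 14 8 14 2 8 3 3 9 2 15-7-1-14 10-13 3 0 11 8 5 2 3-2 2-7 16-22 11-22 1 0 1 7-2 28 1 4 10 4 44 9 11-8 2-4 0-4-9-6 0-3 10 0 12 4 4 4 3 9 6-4-7-6-2-10-11-9-2-4 1-2 20 6 7 6 19-9 6-4 3-5 4-2 8 6 11-3 8 4 2-2 0-11 8 0 7-3 15-12 14-18 6-2 9 3 2-8-5-9 0-4 22-24 4-8 0-7-3-5-12-1-2-2 4-16-1-5-4-3-8 0-14-4-9-7-1-9-6-7 4 2 6 6 7 10 11 3 4 0 6-5 8-3 7-9 17 5 3-6 0-9-16-23 8-4 8 2 4-3 5-1"/></g><g data-elev="1500"><path d="M373 186l2 1 3-12-1-5-3-5-9-6-23-8-8-7-4 1 1 4 8 5 8 7 18 10 5 7z"/><path d="M277 161l1 1 1-2 2-6-3 1z"/><path d="M284 147l5 0 1-2-4-2z"/><path d="M333 134l9-4 7-7-15 4-3 4z"/><path d="M264 102l3 0-3-9 3-8 16-4-8-6-5 0-5 8-9 7 1 7z"/><path d="M464 17l-6 8 11 8 2-3-1-8 4-5"/></g>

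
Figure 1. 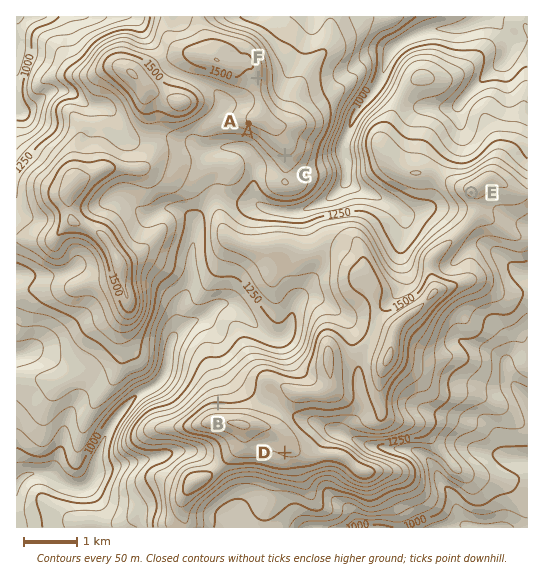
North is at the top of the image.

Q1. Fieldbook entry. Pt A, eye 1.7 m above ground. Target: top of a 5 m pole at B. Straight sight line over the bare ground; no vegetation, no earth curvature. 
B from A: yes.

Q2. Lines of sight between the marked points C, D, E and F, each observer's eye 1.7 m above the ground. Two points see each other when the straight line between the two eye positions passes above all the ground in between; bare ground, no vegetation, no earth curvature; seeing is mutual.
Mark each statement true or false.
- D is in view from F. false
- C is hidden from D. true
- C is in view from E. true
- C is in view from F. false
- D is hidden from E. true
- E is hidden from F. false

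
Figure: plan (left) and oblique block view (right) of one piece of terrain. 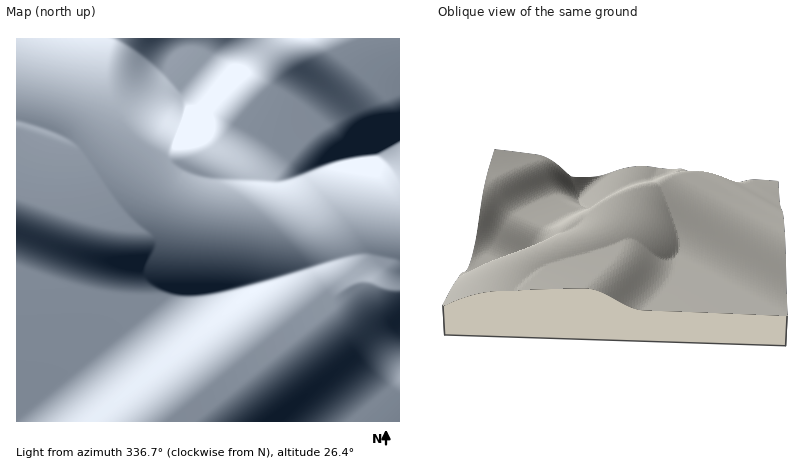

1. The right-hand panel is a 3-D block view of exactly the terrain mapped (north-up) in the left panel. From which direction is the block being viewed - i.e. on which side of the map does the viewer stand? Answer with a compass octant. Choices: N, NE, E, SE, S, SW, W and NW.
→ W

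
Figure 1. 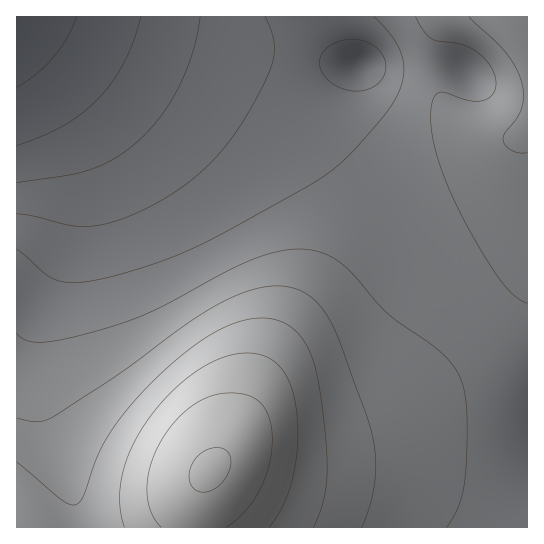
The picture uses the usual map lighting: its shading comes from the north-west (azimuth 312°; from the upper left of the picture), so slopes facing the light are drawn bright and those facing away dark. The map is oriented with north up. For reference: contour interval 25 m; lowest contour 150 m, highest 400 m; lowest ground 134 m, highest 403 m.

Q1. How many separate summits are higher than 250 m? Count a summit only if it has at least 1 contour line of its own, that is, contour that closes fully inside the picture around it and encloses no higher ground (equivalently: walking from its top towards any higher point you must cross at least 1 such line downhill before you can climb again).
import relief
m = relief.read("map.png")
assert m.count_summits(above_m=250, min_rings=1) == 1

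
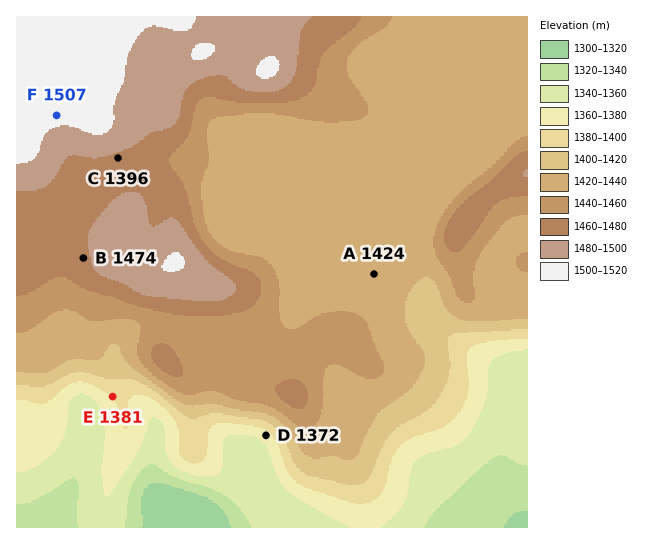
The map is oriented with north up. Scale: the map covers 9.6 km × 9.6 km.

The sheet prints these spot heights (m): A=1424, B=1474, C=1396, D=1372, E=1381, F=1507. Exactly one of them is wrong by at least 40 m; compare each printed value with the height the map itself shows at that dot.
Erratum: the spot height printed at C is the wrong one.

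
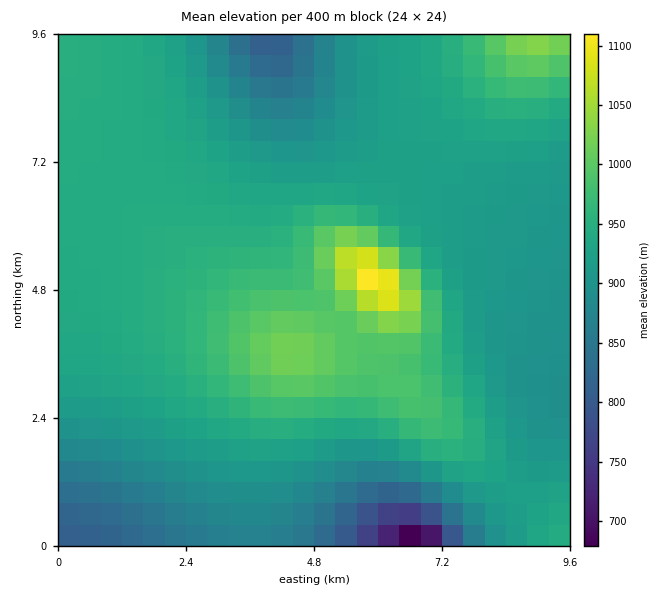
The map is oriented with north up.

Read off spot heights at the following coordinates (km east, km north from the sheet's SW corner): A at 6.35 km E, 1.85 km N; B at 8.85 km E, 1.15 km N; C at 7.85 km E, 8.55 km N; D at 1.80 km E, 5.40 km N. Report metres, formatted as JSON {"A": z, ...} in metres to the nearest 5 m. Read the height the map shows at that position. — {"A": 925, "B": 920, "C": 955, "D": 950}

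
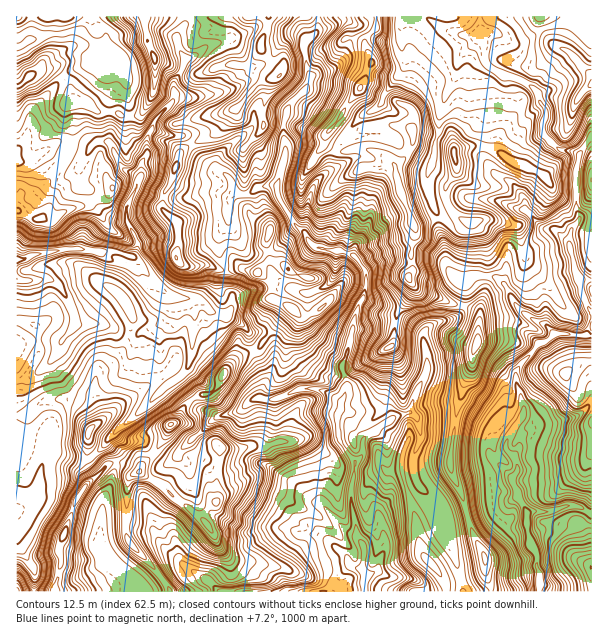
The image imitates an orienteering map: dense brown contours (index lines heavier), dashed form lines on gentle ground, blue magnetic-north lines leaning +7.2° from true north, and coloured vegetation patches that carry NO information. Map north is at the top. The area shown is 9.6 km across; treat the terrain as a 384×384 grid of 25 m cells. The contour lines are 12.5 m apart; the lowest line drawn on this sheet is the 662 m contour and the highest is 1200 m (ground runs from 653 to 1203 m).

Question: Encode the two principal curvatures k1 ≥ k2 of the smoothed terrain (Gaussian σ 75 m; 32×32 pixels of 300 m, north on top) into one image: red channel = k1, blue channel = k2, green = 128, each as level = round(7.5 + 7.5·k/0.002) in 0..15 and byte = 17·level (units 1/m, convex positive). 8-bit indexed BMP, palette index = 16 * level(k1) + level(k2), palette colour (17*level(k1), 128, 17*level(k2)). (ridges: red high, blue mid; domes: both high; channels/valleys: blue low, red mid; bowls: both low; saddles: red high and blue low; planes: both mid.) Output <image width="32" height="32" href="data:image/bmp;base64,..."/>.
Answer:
<image width="32" height="32" href="data:image/bmp;base64,Qk02CAAAAAAAADYEAAAoAAAAIAAAACAAAAABAAgAAAAAAAAEAAATCwAAEwsAAAABAAAAAAAAAIAAABGAAAAigAAAM4AAAESAAABVgAAAZoAAAHeAAACIgAAAmYAAAKqAAAC7gAAAzIAAAN2AAADugAAA/4AAAACAEQARgBEAIoARADOAEQBEgBEAVYARAGaAEQB3gBEAiIARAJmAEQCqgBEAu4ARAMyAEQDdgBEA7oARAP+AEQAAgCIAEYAiACKAIgAzgCIARIAiAFWAIgBmgCIAd4AiAIiAIgCZgCIAqoAiALuAIgDMgCIA3YAiAO6AIgD/gCIAAIAzABGAMwAigDMAM4AzAESAMwBVgDMAZoAzAHeAMwCIgDMAmYAzAKqAMwC7gDMAzIAzAN2AMwDugDMA/4AzAACARAARgEQAIoBEADOARABEgEQAVYBEAGaARAB3gEQAiIBEAJmARACqgEQAu4BEAMyARADdgEQA7oBEAP+ARAAAgFUAEYBVACKAVQAzgFUARIBVAFWAVQBmgFUAd4BVAIiAVQCZgFUAqoBVALuAVQDMgFUA3YBVAO6AVQD/gFUAAIBmABGAZgAigGYAM4BmAESAZgBVgGYAZoBmAHeAZgCIgGYAmYBmAKqAZgC7gGYAzIBmAN2AZgDugGYA/4BmAACAdwARgHcAIoB3ADOAdwBEgHcAVYB3AGaAdwB3gHcAiIB3AJmAdwCqgHcAu4B3AMyAdwDdgHcA7oB3AP+AdwAAgIgAEYCIACKAiAAzgIgARICIAFWAiABmgIgAd4CIAIiAiACZgIgAqoCIALuAiADMgIgA3YCIAO6AiAD/gIgAAICZABGAmQAigJkAM4CZAESAmQBVgJkAZoCZAHeAmQCIgJkAmYCZAKqAmQC7gJkAzICZAN2AmQDugJkA/4CZAACAqgARgKoAIoCqADOAqgBEgKoAVYCqAGaAqgB3gKoAiICqAJmAqgCqgKoAu4CqAMyAqgDdgKoA7oCqAP+AqgAAgLsAEYC7ACKAuwAzgLsARIC7AFWAuwBmgLsAd4C7AIiAuwCZgLsAqoC7ALuAuwDMgLsA3YC7AO6AuwD/gLsAAIDMABGAzAAigMwAM4DMAESAzABVgMwAZoDMAHeAzACIgMwAmYDMAKqAzAC7gMwAzIDMAN2AzADugMwA/4DMAACA3QARgN0AIoDdADOA3QBEgN0AVYDdAGaA3QB3gN0AiIDdAJmA3QCqgN0Au4DdAMyA3QDdgN0A7oDdAP+A3QAAgO4AEYDuACKA7gAzgO4ARIDuAFWA7gBmgO4Ad4DuAIiA7gCZgO4AqoDuALuA7gDMgO4A3YDuAO6A7gD/gO4AAID/ABGA/wAigP8AM4D/AESA/wBVgP8AZoD/AHeA/wCIgP8AmYD/AKqA/wC7gP8AzID/AN2A/wDugP8A/4D/APXB95aWh3aF56SElKSlk6S0lqiElqOjxpWV15aUgoamsXH3hnWFhfeDg4W1pqfHuJaHhYWFpci4g7fZl5OUqbh0tPiUdJT4lYSFpviEhnaGhoaXhISmyIZz6MimcKa4l3aS+ZR0pcZ1hYXox3V1dXaGl4Wmg6e3doT2c6aCp5aGd3K09XOVt4OV17a3hoaGh5eWk6d0p6d1tcV0p4KTg4OHdoH4goS0hNiGl8iol4WGdqeSp4a2hnT3lIaElriml4iGhMT2o9jGhoaXp5endHWHl6Knp6eEpveElnOHhpeoiIZ1pKLGqLaEhZa3laOmhZS3k5Smt4Sn53SGhJeGmKiHh4TItXG2ttZxxdmlt8fp2ZKmlIXIg4f3c5aFh3aHp4d3dbbopIDV++eBoWSXhqemcoeXdKRzh/d0hZaGdXSmh5eWhpW3lnCT9cWmcoOCxsd0hoaFtZSX15eEhoR1p6WHh4eHl4aHl4KT5viFhLeRoqZzhIXWgYbG14SDlZfIhoeFdoeoh3eHl4OD+caGlpeXhcHXpteSZKf4dXO0yamXh5d1h5iXh4eXhYWk18eFppaXgMf62ICFp/mmt6GTqKeHl4aFhoWXhoaWh4OzlIW3p4Vwc9XVUKOW6JaGpZKQkJiXl4WHh6iXh4eGdJPHltjnx4C0t+SEkbLXlpWTldm0l5eFh4ioqIWDgXOTUNPHhIP4xoCltvnklaang6iXt4KlhYaYuKiFgbHnxNXm9pbW+bP6kMjr2YJ0hJSWmJeWg4KitLWDgXKR+ufGpaalt6VzkqCBlMXUUYSGpoWoh4SmkqSggKPlwJPmt3WGdbfFlXCUdJSXt+iQt6eWdKWXc6fl+uhyxtWQqOe4hnaGt+iApZWXlZbI16O4ydjXtYOFhKeHp9a3xZDqxoWGdqamoNPFuIWFhueElZWEk4OD2LSjmIeHdofqkJX3hoaGpJOA95HXpnWV53OmlaanlYXZtbKGh5d2l7SScfenZXTHp4DE9nK2x6fHY4TYhnSnx8i1sYeGl4amk7dx1saVhNilg2D2pqaXl6amkumVp5eXlLCRhoeGhoWFtpDFlZemk+eSotjnhJeGl8iStnaHh6aB6oKFhqiXuLfGwrLHt8i4tZKDhcfGgpWnyHKWh4eHp3HXoqaDl6iXhoT4gIKDhMalpYB0hua3ocikhYd3h5img6fk17eUh3aHc/aBtreGlafptnF1qOiDdIaHh4eWhJSXdaeFyKd2d3dy+LaCpremlrfGkpaE6LaEh4eHh5aXl4eXpnSUlZaHdZX3dJaGhXXIpZOSyLfWk3WHh4d2h3Z2qKd2ppaWhoaVtsaFhoeXlqWnhYSDlLbGdIeHh4eHh5eWhoc="/>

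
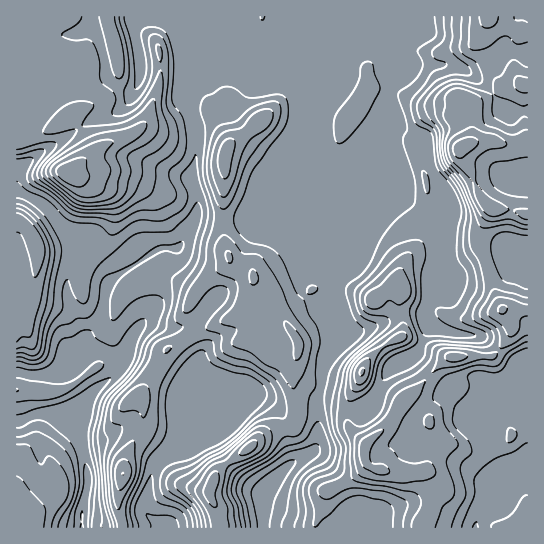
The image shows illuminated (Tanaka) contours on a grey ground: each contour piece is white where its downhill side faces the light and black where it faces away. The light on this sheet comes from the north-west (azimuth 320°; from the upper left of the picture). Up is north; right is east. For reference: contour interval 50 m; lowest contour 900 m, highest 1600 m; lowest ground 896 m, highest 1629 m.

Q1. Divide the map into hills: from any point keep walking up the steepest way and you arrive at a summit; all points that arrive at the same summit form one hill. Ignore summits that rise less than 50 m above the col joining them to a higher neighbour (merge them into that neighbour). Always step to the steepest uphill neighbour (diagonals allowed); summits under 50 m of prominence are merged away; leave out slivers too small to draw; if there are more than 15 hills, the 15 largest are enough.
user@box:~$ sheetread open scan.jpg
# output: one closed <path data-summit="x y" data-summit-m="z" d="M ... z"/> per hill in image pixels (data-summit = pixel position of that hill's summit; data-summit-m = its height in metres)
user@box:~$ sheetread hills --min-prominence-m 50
<path data-summit="463 146" data-summit-m="1629" d="M429 64l-34 1-10 38-1 15-15 36-4 8-10 11-6 12-17 13 69 1 10 8 8 14 8 4 9 9 7 12-2 15 6 12 3 3 4 0 24-13 31-11 19 1 0-142-11 1-16-7-8-11-14-14-18-12-8-3z"/><path data-summit="67 173" data-summit-m="1590" d="M191 16l-175 1 0 174 25 12 29 32 13 8-3 7 6 2 21 19 3 10 48-32 20-1 13-21 6-16 0-14-6-19 5-23 0-22-8-27 4-25z"/><path data-summit="298 342" data-summit-m="1362" d="M299 136l-23 38-17 40-4 3-13 3-45-3-16 28-5 4-3 13 0 11 3 4 19 11 16 14-14 18-13 7 15 24 0 14-3 12-15 33 2 28 30-27 34-15 11 0 16 8 7 9 4 9 2 16 6 25 17-10 7-10 0-45 4-9 2-22 13-30 1-15 0-19-6 4-12-2-12-6-7-10 0-12 17-20 0-4-17-42z"/><path data-summit="226 151" data-summit-m="1422" d="M234 75l-16 0-9 4-7 0-10 7-3 7-1 13 8 27 0 22-5 22 6 20-2 22 12-2 11 3 24 0 13-3 8-11 13-32 27-45 1-11-3-17-4-10-6-6-13-5-29 0z"/><path data-summit="123 474" data-summit-m="1351" d="M149 321l-6 2-8 10-7 18-11 20-20 17-16 17-4 28 4 9 7 32 0 12-7 27 1 15 86-1-2-3-15-5-4-5-2-15 7-28 4-8 10-8 13-7 4-6-2-32 16-37 2-22-16-24-14 1z"/><path data-summit="365 446" data-summit-m="1523" d="M413 355l-25 16-13 28-14 13-22-4-16 0-6 6 0 29-6 10 7 2 17 18 18 34-14 21 16-3 31-14 20-7 9 0 35 11 23 9 2 4 5-14 7-8 5-23-2-3-12-4-11-9-21-10-15-9-12-3-7-8-1-12 6-14 10-8 14-7 7-7-15-10-17-17z"/><path data-summit="401 287" data-summit-m="1441" d="M301 171l0 8 39 92-4 16 0 14 11 25 6 6 4 0 14-4 30-13 24 0 2-10 9-19 1-20 6-15-2-9-5-8-9-9-8-4-8-14-13-10-60 0-19 4-10-8z"/><path data-summit="502 309" data-summit-m="1557" d="M521 252l-12 0-24 8-31 16-4 0-3-3-6-16-4 9-1 20-11 23 0 9 8 9 5 2 23 6 17 1 11 5 30 24 8 22 1-133z"/><path data-summit="357 109" data-summit-m="1296" d="M381 45l-15 0-12 4-65 28-41 2 30 1 13 5 6 6 4 10 3 17-1 11-3 4 0 37 9 23 10 8 15-4 15-12 6-12 10-11 18-40 12-57-6-4z"/><path data-summit="213 482" data-summit-m="1424" d="M211 435l-29 10-20 12-6 6-4 8-7 28 2 15 4 5 15 5 3 4 93 0 1-35-20-13-14-14z"/><path data-summit="35 243" data-summit-m="1395" d="M19 192l-3 1 0 178 19 5 18-1 20-8 20-17-9-8-3-13-14-35 2-24 14-23 0-4-13-8-29-32z"/><path data-summit="17 507" data-summit-m="1181" d="M71 413l-32 0-23 9 1 106 64-1 0-14 7-27 0-12-11-48z"/><path data-summit="362 371" data-summit-m="1557" d="M338 307l-2 30-13 30-2 22-4 9 1 15 5-5 16 0 22 4 14-13 13-28 29-18 12-26-4-12-19-2-35 15-18 4-9-10z"/><path data-summit="489 17" data-summit-m="1524" d="M527 16l-114 0-1 11-5 8-16 1-20 9 10 0 8 16 8 4 56 0 16 6 17-10 9-1 10-9 22 4z"/><path data-summit="249 449" data-summit-m="1424" d="M258 396l-11 0-34 15-30 28-2 6 4 0 26-10 18 31 14 14 20 13 0 8 1-6 8-13 20-20 0-7-4-10-3-23-4-9-7-9z"/>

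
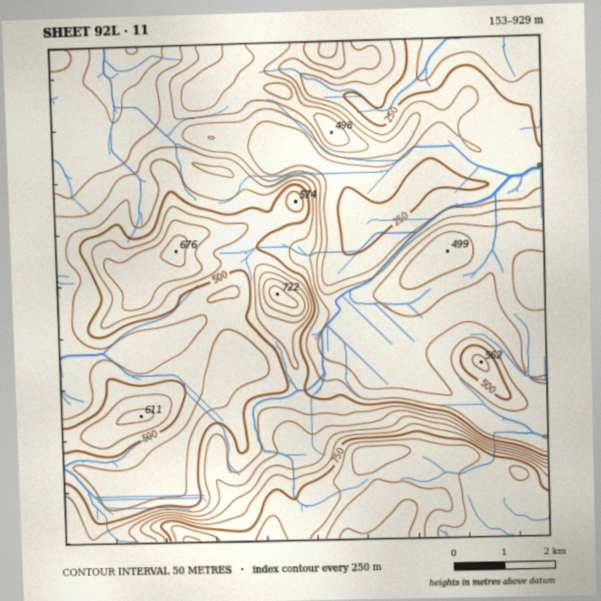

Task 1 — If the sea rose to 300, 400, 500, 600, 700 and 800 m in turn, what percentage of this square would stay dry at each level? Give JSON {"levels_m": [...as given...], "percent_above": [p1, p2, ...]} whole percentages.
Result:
{"levels_m": [300, 400, 500, 600, 700, 800], "percent_above": [84, 65, 32, 18, 12, 6]}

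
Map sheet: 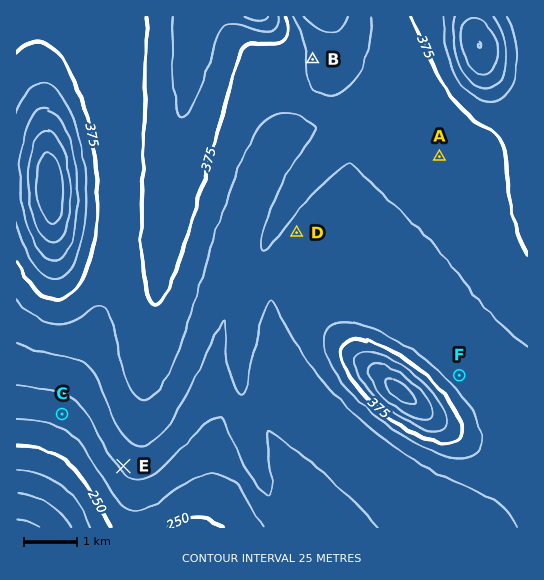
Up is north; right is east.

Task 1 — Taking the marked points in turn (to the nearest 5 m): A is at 360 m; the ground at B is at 345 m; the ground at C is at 285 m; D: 335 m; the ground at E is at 305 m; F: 340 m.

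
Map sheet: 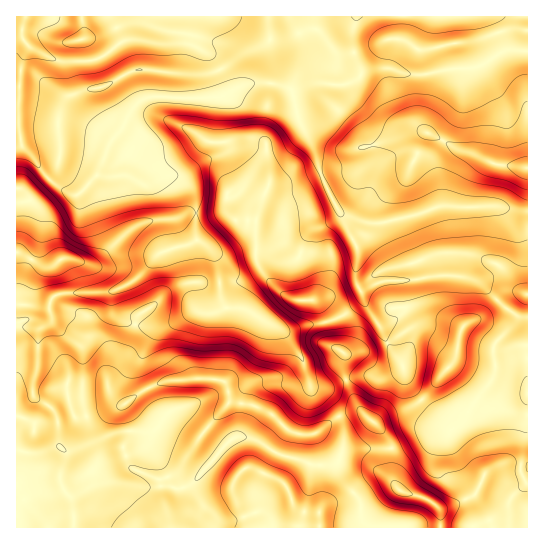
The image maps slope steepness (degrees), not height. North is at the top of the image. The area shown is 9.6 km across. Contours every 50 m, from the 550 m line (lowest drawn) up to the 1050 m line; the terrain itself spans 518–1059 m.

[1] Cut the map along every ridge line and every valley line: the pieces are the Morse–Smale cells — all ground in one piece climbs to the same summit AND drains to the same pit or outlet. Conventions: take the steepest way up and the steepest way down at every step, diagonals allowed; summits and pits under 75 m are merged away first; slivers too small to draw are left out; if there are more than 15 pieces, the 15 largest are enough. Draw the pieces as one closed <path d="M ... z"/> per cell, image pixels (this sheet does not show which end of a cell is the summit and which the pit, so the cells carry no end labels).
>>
<path d="M527 16l-511 1 0 185 6 1 12-4 16-16 4 0 17 12 7 0 20-20 11 2 20-1 13 8 7 0 17-8 7 0 19 15 4 12 0 38-9 4-10 2-18 6-28 30-21 9-49 1-9 5-3 10-33-3 1 223 511-1-1-316-12 0-13-4-59-2-25 10-33 8-19 0-24-10 6 18 9 16-1 35 7 16-14 14-15 8-29 5-14 6-8 0-34-20-10-3-13 0-6-14-4-36-5-8 11 6 11 0 9-4 13-1 15 2 17 8 8-1 5-5 4-13 7-11 20-8 9-8 0-4-8-12-12-26-7-26-16-30-5-24 2-4 21-6 27 2 12-4 11-10 16-3 8 0 21 7 16 0 21-6 27-1 11-4 20-13 22 0z"/><path d="M514 49l-9 2-20 13-11 4-27 1-21 6-16 0-21-7-8 0-16 3-11 10-12 4-27-2-21 6-2 4 5 24 16 30 7 26 8 18 12 22 26 10 19 0 33-8 25-10 59 2 13 4 12 0 1-160z"/><path d="M98 175l-20 20-7 0-17-12-4 0-16 16-18 4 1 101 32 4 3-10 9-5 49-1 8-3 19-10 22-26 18-6 10-2 9-4-1-43-3-7-14-12-12-3-17 8-7 0-13-8-20 1z"/><path d="M341 213l-10 10-22 10-9 22-5 5-8 1-17-8-15-2-13 1-9 4-11 0-9-5 4 12 3 31 4 12 2 2 13 0 10 3 34 20 8 0 14-6 25-4 19-9 12-11 2-6-7-13 1-35z"/>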